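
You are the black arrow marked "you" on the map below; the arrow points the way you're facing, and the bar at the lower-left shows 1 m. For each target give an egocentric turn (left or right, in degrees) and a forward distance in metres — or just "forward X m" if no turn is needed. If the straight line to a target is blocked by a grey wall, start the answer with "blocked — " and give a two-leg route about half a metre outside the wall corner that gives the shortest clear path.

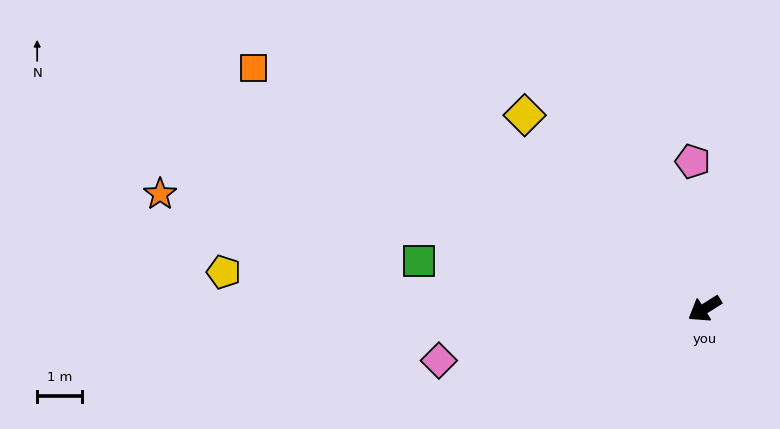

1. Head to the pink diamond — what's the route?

turn right 21°, forward 6.1 m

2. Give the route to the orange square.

turn right 60°, forward 11.5 m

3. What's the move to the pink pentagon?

turn right 118°, forward 3.3 m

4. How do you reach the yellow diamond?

turn right 79°, forward 5.9 m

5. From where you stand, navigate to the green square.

turn right 42°, forward 6.5 m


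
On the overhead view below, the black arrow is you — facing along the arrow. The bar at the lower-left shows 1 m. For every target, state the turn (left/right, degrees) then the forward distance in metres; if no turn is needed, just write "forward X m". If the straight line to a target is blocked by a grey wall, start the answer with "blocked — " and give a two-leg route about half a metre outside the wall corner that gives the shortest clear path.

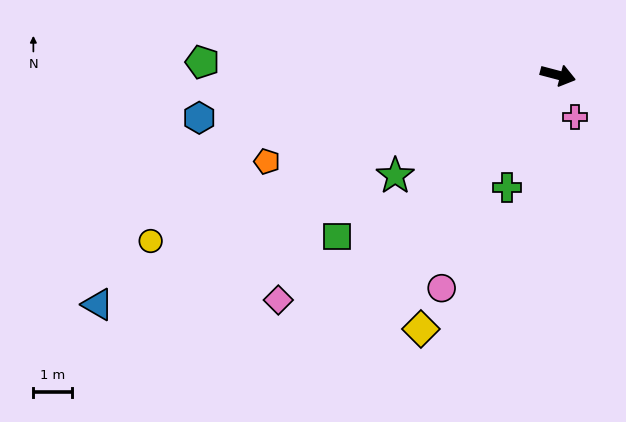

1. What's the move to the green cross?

turn right 100°, forward 3.2 m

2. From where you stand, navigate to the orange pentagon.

turn right 149°, forward 7.9 m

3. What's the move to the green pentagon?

turn right 167°, forward 9.3 m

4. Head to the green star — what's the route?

turn right 133°, forward 5.0 m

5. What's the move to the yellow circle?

turn right 143°, forward 11.5 m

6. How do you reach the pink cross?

turn right 53°, forward 1.2 m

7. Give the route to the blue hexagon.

turn right 158°, forward 9.4 m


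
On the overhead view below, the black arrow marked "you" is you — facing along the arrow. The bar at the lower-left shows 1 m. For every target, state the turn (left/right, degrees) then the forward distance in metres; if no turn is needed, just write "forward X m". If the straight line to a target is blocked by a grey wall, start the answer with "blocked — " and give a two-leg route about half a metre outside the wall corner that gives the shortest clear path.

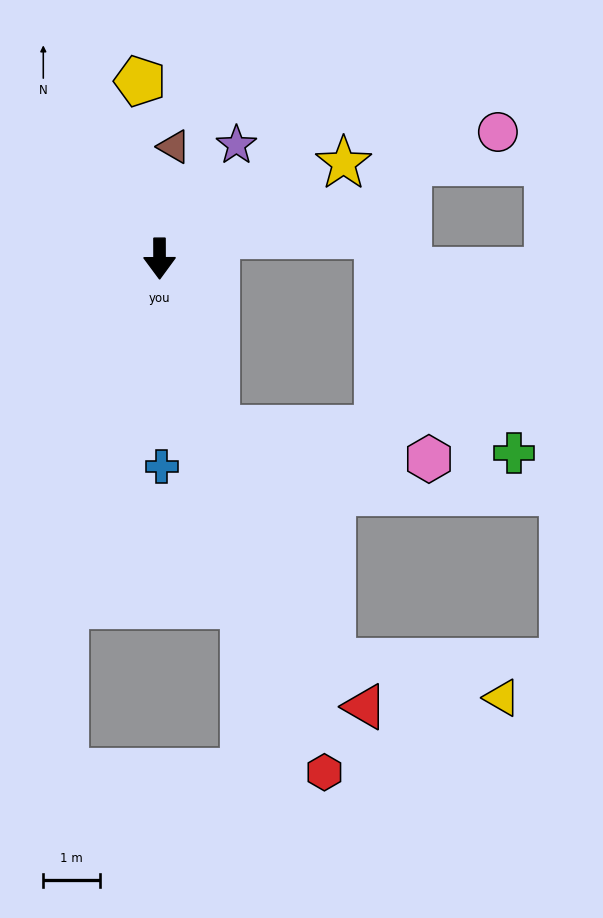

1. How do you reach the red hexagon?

turn left 18°, forward 9.6 m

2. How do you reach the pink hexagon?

blocked — turn left 18°, forward 3.2 m, then turn left 64°, forward 3.8 m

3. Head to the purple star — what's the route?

turn left 146°, forward 2.4 m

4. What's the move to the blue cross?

forward 3.7 m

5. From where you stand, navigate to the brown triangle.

turn left 173°, forward 2.0 m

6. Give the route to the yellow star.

turn left 117°, forward 3.7 m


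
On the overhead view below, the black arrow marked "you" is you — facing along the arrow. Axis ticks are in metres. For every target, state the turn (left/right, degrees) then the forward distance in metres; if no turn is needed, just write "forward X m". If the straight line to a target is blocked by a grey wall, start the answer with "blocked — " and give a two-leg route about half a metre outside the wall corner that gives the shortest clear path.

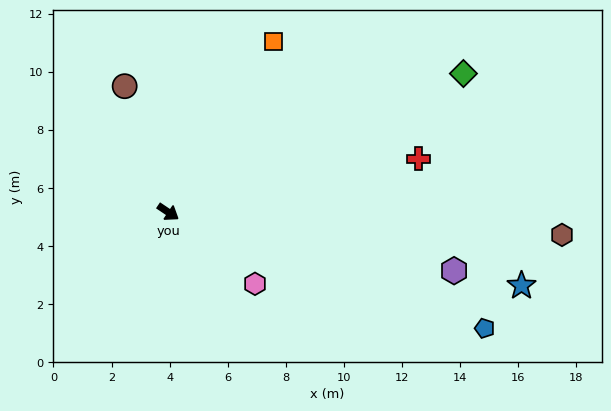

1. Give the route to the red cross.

turn left 46°, forward 8.8 m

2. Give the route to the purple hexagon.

turn left 22°, forward 10.0 m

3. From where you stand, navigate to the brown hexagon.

turn left 31°, forward 13.6 m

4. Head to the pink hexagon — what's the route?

turn right 6°, forward 3.9 m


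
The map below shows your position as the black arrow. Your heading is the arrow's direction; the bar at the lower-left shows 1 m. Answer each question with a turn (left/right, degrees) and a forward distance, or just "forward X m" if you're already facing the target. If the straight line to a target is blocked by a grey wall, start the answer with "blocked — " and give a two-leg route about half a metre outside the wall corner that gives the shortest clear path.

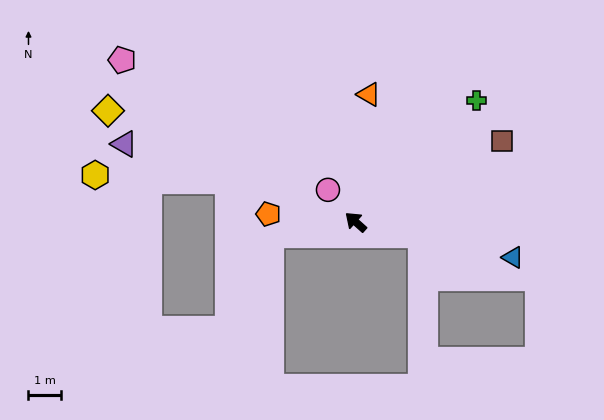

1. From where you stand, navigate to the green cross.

turn right 93°, forward 5.3 m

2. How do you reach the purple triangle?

turn left 23°, forward 7.5 m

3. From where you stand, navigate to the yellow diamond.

turn left 18°, forward 8.4 m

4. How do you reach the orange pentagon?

turn left 37°, forward 2.7 m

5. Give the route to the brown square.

turn right 109°, forward 5.2 m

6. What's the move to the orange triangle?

turn right 54°, forward 4.0 m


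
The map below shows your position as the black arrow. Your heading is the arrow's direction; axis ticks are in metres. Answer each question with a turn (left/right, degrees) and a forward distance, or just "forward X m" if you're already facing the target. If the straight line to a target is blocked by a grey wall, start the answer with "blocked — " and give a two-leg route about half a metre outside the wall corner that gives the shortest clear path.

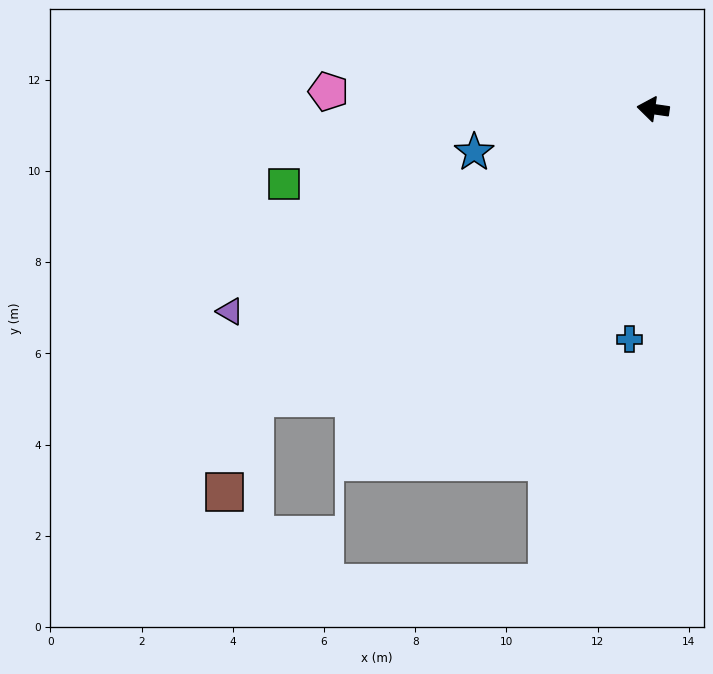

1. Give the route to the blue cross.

turn left 92°, forward 5.1 m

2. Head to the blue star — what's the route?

turn left 22°, forward 4.0 m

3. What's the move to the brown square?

blocked — turn left 44°, forward 10.8 m, then turn left 37°, forward 2.2 m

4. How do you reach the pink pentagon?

turn left 5°, forward 7.1 m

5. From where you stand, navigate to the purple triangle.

turn left 34°, forward 10.3 m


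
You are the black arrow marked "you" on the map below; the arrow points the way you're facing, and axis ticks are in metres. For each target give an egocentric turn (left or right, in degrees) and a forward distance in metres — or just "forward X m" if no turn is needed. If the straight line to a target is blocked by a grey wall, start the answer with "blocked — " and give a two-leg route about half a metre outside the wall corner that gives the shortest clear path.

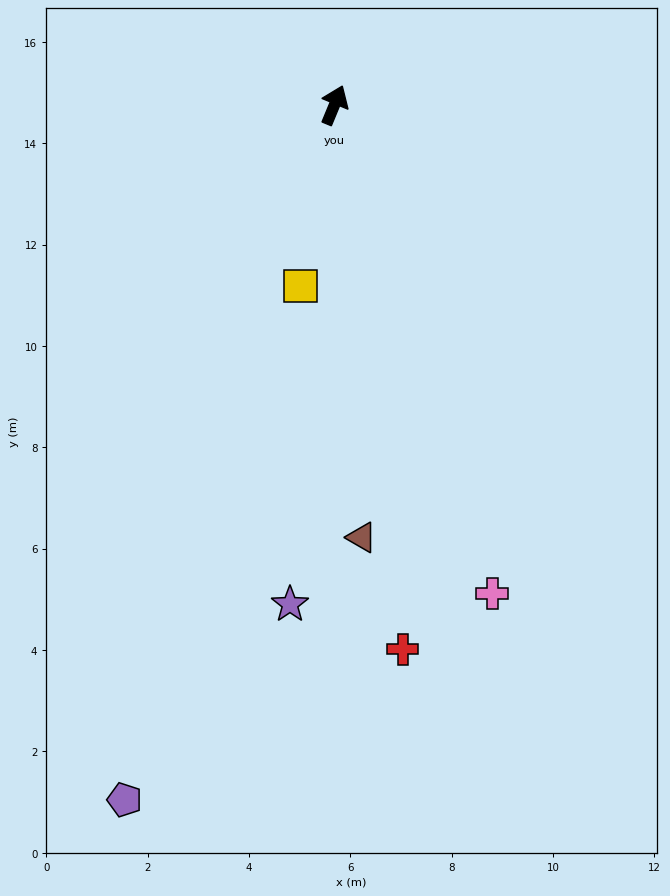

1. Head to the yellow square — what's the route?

turn right 168°, forward 3.6 m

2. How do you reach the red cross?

turn right 150°, forward 10.8 m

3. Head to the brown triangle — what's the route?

turn right 154°, forward 8.5 m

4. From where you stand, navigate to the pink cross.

turn right 140°, forward 10.1 m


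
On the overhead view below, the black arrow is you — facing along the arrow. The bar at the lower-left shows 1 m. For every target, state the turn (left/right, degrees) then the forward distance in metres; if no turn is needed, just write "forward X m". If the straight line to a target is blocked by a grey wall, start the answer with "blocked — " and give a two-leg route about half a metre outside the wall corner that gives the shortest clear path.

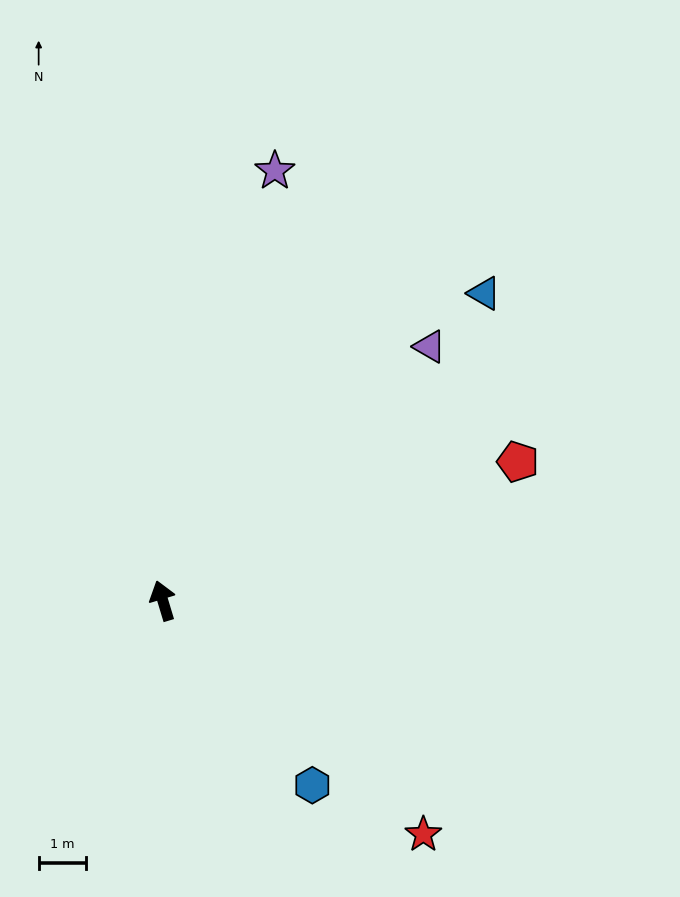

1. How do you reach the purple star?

turn right 31°, forward 9.4 m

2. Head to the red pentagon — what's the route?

turn right 85°, forward 8.0 m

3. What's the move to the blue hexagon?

turn right 158°, forward 5.0 m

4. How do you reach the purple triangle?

turn right 63°, forward 7.8 m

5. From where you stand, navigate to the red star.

turn right 149°, forward 7.4 m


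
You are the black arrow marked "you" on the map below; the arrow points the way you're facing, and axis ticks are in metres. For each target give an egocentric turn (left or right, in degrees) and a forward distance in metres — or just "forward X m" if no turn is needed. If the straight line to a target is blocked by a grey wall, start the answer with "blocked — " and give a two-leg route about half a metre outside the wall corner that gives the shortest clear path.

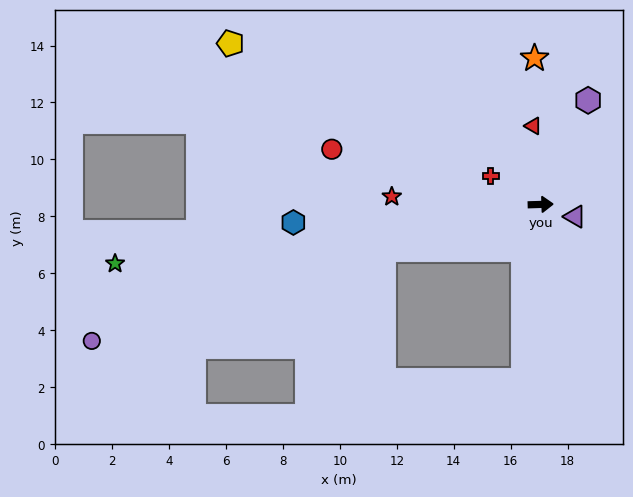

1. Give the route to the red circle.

turn left 163°, forward 7.6 m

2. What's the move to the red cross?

turn left 148°, forward 2.0 m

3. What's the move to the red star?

turn left 175°, forward 5.2 m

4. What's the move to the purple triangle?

turn right 21°, forward 1.3 m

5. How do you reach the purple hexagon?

turn left 64°, forward 4.0 m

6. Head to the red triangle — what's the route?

turn left 94°, forward 2.8 m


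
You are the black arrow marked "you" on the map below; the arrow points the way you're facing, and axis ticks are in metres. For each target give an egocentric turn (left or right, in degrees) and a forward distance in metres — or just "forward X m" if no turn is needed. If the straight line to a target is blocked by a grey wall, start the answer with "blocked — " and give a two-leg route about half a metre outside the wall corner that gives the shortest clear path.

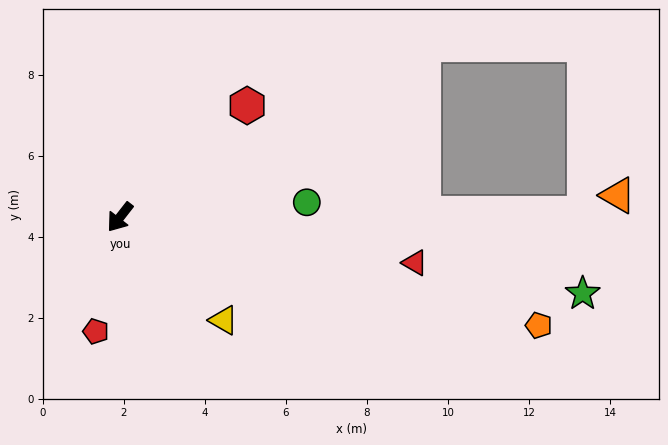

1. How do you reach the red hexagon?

turn left 169°, forward 4.2 m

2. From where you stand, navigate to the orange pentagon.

turn left 113°, forward 10.7 m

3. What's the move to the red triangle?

turn left 119°, forward 7.4 m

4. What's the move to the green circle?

turn left 133°, forward 4.6 m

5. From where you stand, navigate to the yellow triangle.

turn left 83°, forward 3.6 m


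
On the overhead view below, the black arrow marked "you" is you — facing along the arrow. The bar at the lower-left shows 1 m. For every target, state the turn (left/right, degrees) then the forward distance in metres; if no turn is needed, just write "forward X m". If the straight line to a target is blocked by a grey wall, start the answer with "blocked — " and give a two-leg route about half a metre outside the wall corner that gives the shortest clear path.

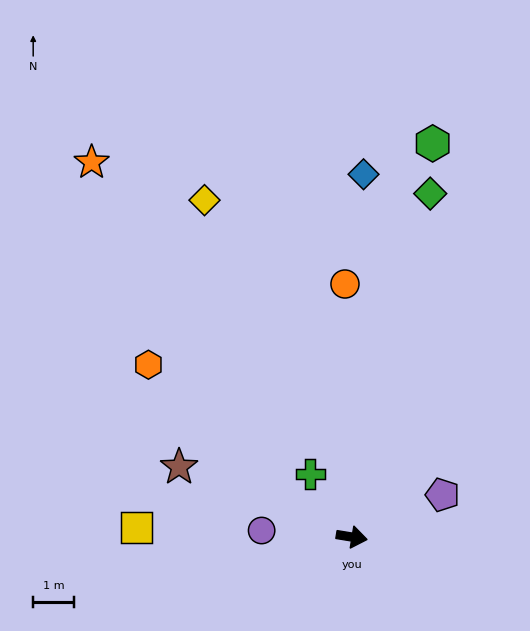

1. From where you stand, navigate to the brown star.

turn left 167°, forward 4.6 m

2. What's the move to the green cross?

turn left 132°, forward 1.9 m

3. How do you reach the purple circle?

turn right 175°, forward 2.2 m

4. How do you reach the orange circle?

turn left 101°, forward 6.3 m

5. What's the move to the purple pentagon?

turn left 34°, forward 2.5 m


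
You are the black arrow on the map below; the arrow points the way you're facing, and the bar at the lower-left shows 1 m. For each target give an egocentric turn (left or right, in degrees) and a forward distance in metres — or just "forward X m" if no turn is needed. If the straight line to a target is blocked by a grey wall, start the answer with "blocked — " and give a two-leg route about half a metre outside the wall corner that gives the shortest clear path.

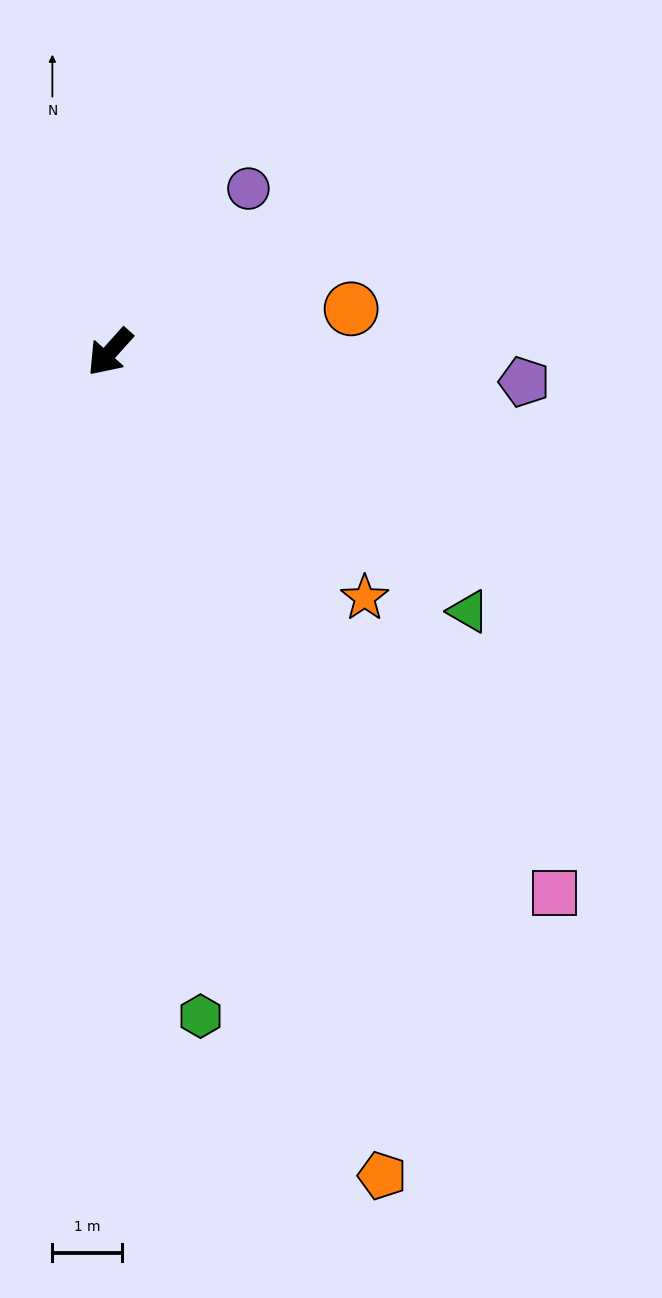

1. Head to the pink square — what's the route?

turn left 81°, forward 10.1 m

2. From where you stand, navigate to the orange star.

turn left 88°, forward 5.1 m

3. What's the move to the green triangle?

turn left 96°, forward 6.4 m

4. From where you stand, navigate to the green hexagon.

turn left 50°, forward 9.7 m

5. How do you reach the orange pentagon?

turn left 60°, forward 12.5 m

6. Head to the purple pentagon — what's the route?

turn left 128°, forward 6.0 m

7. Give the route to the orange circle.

turn left 142°, forward 3.5 m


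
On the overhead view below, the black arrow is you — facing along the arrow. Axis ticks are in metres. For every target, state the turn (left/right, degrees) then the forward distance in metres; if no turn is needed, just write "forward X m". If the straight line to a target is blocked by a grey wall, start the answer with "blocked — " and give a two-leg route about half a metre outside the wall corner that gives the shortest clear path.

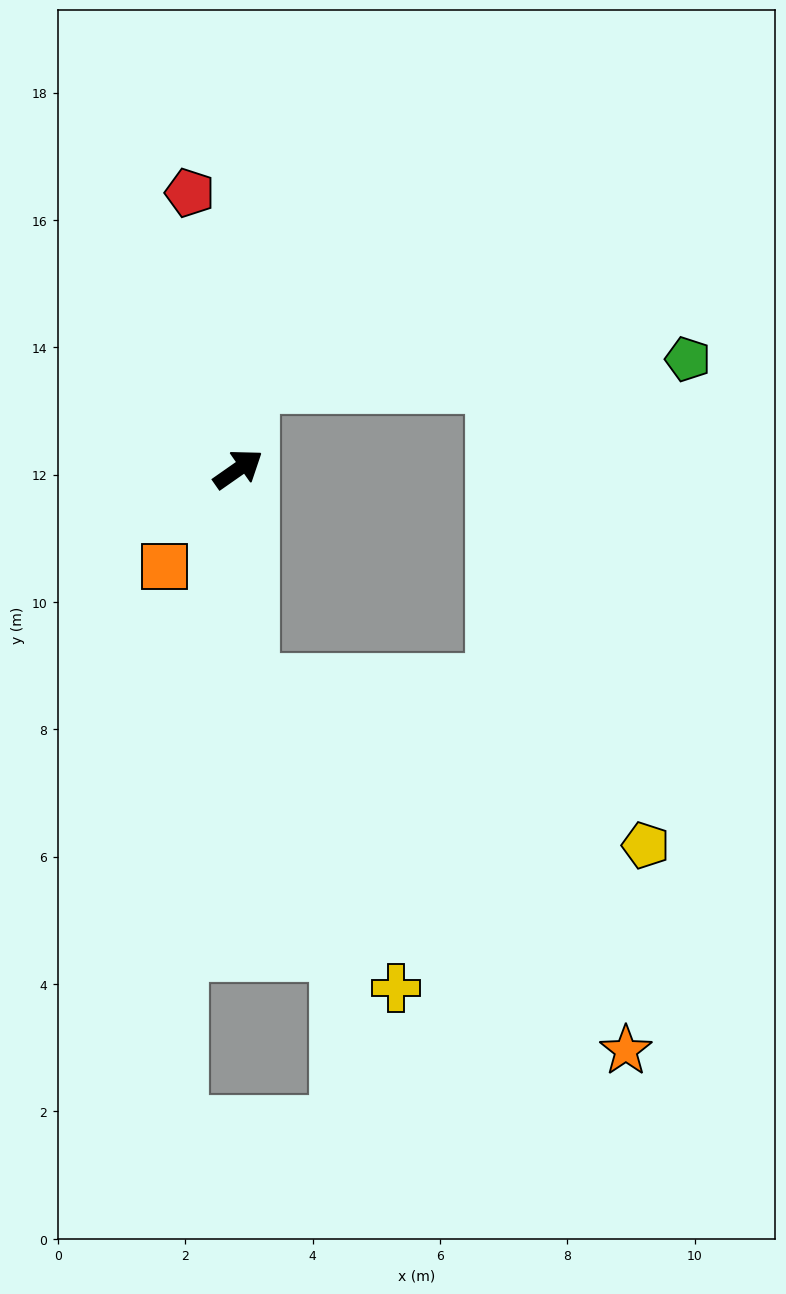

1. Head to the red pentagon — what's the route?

turn left 65°, forward 4.4 m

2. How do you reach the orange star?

blocked — turn right 121°, forward 3.3 m, then turn left 41°, forward 8.3 m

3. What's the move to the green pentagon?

blocked — turn left 46°, forward 1.3 m, then turn right 77°, forward 6.9 m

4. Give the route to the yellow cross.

blocked — turn right 121°, forward 3.3 m, then turn left 21°, forward 5.3 m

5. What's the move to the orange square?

turn right 162°, forward 1.9 m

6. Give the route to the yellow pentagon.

blocked — turn right 121°, forward 3.3 m, then turn left 63°, forward 6.7 m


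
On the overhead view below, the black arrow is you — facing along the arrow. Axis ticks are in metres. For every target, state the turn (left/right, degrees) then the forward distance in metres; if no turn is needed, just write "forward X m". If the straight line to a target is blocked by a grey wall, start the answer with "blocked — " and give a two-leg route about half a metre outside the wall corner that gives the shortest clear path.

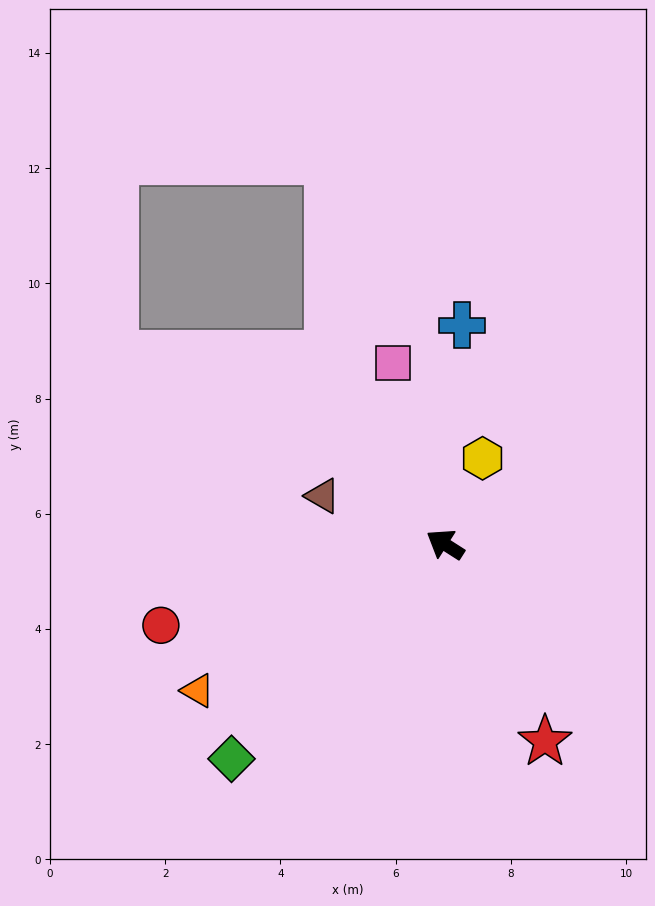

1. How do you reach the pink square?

turn right 41°, forward 3.3 m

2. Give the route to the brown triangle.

turn left 11°, forward 2.3 m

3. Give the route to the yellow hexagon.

turn right 81°, forward 1.6 m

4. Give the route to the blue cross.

turn right 62°, forward 3.8 m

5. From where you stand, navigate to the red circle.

turn left 48°, forward 5.1 m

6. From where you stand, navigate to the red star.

turn left 149°, forward 3.8 m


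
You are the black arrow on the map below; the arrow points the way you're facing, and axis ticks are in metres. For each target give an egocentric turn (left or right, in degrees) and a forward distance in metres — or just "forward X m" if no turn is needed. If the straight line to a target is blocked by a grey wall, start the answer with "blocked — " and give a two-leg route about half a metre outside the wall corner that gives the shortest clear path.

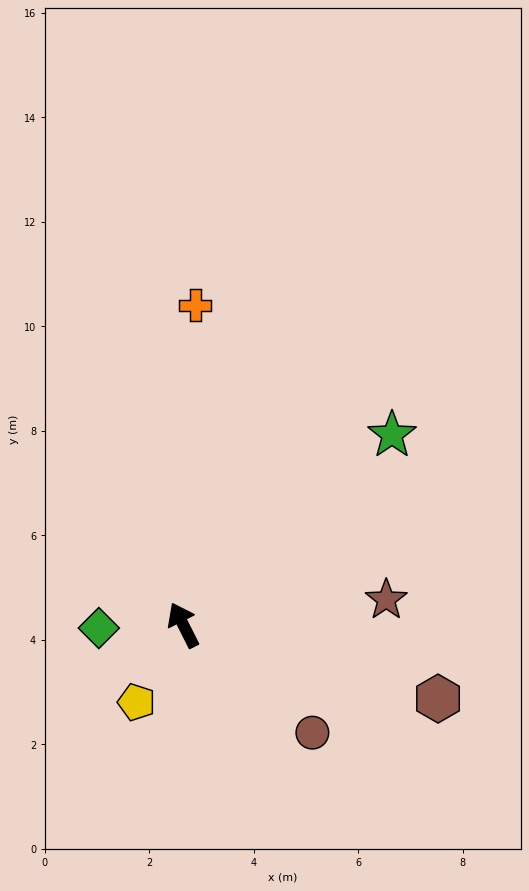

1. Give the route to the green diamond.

turn left 65°, forward 1.6 m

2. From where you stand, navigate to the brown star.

turn right 110°, forward 3.9 m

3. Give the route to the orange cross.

turn right 29°, forward 6.1 m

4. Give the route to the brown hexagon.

turn right 133°, forward 5.1 m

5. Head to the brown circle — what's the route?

turn right 157°, forward 3.2 m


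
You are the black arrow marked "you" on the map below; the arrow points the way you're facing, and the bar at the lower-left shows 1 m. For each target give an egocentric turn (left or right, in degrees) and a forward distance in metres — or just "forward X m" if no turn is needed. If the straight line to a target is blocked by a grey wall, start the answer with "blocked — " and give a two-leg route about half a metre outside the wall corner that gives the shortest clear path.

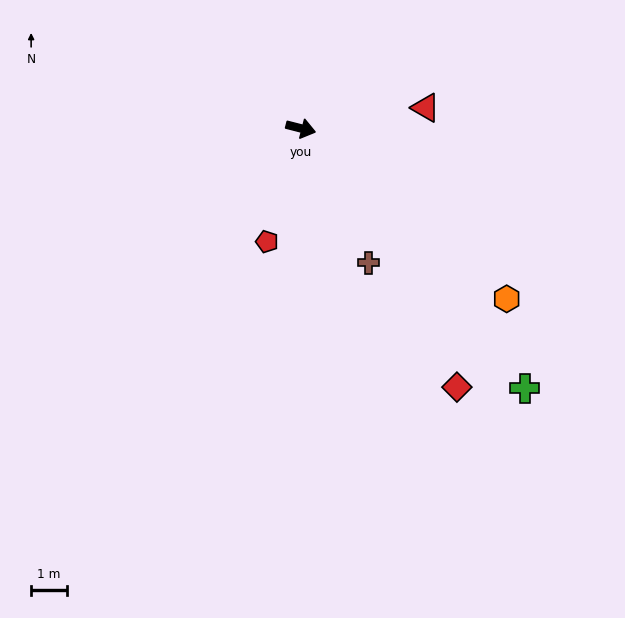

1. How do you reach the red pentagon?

turn right 92°, forward 3.3 m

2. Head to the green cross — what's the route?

turn right 35°, forward 9.6 m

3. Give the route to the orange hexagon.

turn right 25°, forward 7.5 m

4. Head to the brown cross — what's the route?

turn right 49°, forward 4.2 m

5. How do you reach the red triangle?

turn left 24°, forward 3.5 m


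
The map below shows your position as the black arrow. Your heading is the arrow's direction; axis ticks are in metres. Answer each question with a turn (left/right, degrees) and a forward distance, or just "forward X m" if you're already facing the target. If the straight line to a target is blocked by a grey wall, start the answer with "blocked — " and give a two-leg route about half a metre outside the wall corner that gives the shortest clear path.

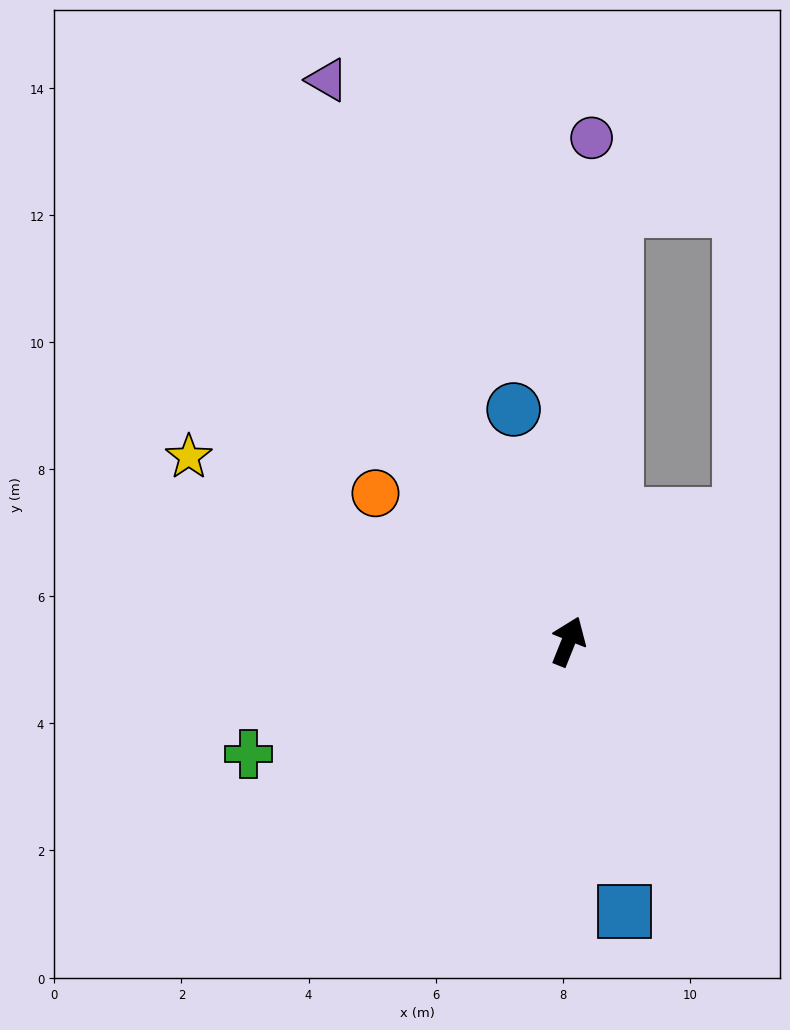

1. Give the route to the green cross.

turn left 131°, forward 5.3 m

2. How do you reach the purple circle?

turn left 19°, forward 7.9 m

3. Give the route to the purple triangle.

turn left 45°, forward 9.6 m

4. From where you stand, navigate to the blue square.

turn right 146°, forward 4.3 m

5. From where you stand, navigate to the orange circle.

turn left 74°, forward 3.8 m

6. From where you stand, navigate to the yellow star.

turn left 86°, forward 6.6 m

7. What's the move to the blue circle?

turn left 35°, forward 3.7 m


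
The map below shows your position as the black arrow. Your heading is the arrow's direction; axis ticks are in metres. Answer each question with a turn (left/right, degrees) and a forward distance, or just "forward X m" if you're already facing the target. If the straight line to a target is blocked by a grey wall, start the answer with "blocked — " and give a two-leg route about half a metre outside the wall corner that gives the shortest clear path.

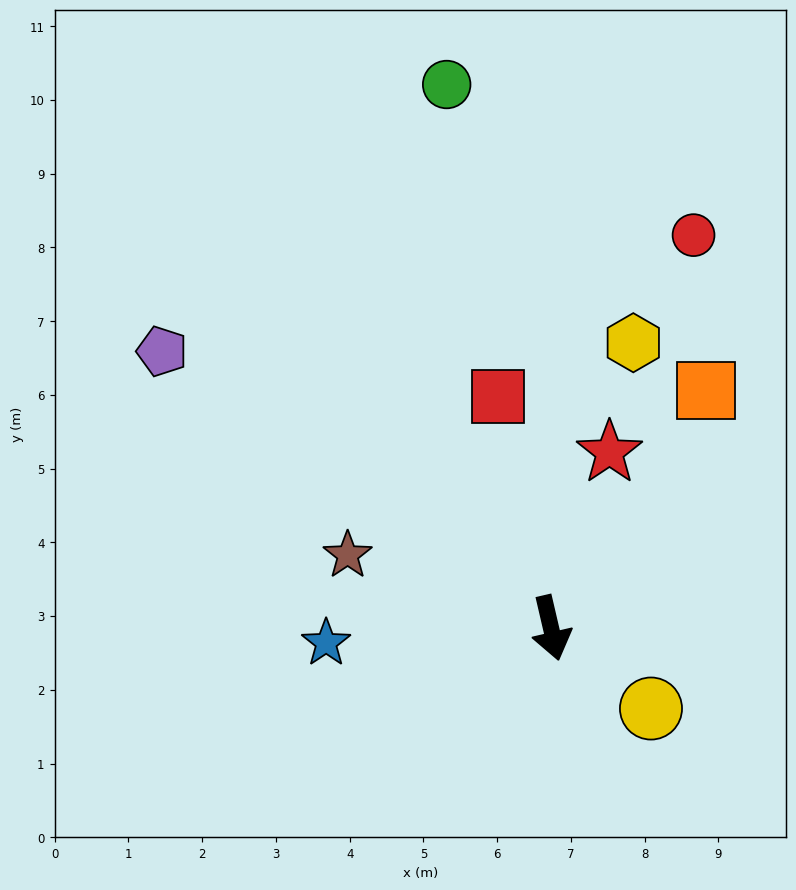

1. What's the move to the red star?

turn left 149°, forward 2.5 m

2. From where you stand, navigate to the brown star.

turn right 123°, forward 2.9 m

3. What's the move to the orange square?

turn left 134°, forward 3.8 m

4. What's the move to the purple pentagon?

turn right 139°, forward 6.5 m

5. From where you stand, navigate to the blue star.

turn right 99°, forward 3.1 m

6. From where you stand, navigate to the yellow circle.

turn left 38°, forward 1.7 m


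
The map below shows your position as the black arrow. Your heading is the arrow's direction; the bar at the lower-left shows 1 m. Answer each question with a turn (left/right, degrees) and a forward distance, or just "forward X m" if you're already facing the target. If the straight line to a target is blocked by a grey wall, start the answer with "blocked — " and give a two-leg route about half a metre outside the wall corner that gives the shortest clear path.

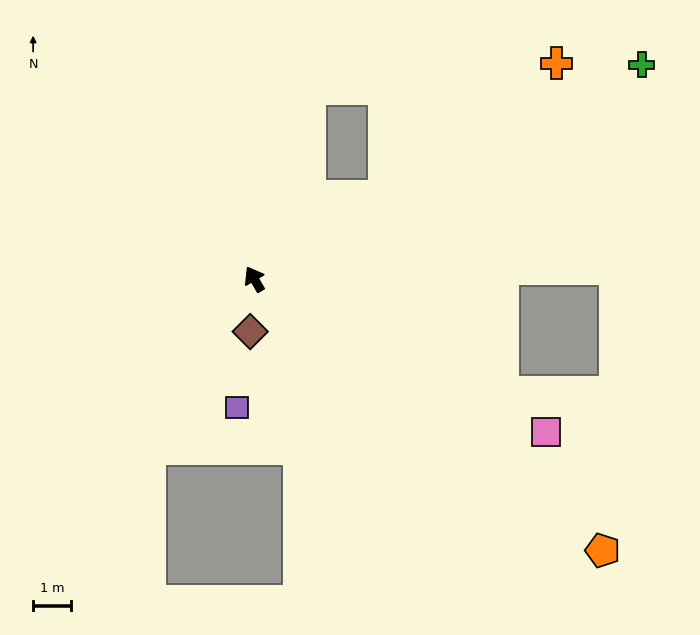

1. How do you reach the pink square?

turn right 148°, forward 8.6 m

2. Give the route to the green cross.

turn right 91°, forward 11.6 m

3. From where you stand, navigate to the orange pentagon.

turn right 158°, forward 11.5 m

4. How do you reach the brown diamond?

turn left 145°, forward 1.4 m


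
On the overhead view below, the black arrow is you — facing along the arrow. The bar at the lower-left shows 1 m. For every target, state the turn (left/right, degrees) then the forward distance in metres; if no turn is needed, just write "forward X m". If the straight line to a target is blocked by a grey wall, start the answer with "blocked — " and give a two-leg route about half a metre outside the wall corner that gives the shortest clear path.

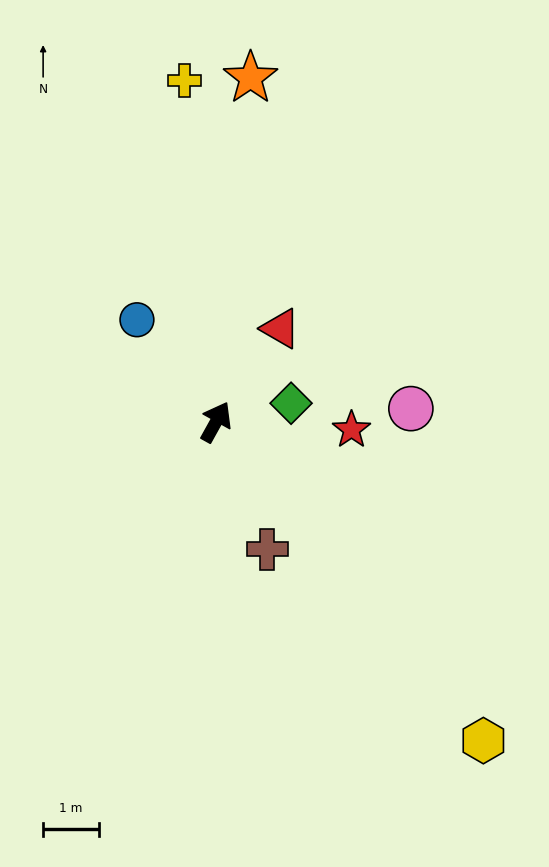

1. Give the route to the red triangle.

turn right 6°, forward 2.0 m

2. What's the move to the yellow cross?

turn left 34°, forward 6.2 m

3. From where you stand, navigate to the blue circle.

turn left 67°, forward 2.3 m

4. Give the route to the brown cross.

turn right 129°, forward 2.5 m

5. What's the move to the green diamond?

turn right 47°, forward 1.4 m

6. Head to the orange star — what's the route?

turn left 23°, forward 6.2 m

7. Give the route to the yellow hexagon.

turn right 111°, forward 7.5 m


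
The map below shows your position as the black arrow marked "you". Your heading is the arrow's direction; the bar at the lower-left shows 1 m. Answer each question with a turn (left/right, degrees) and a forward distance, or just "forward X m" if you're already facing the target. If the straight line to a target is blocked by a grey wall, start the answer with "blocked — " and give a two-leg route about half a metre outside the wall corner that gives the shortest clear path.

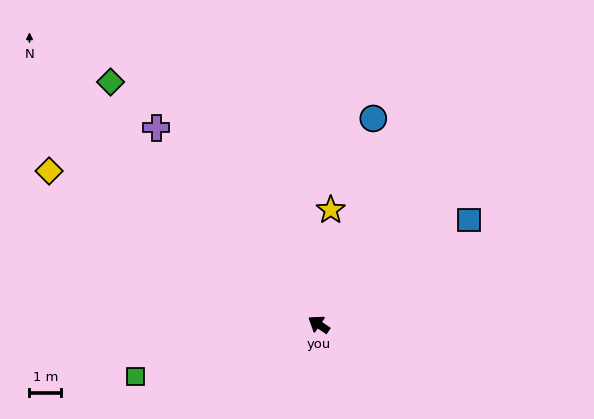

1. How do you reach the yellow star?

turn right 62°, forward 3.6 m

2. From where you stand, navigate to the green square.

turn left 50°, forward 6.0 m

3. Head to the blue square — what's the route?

turn right 111°, forward 5.8 m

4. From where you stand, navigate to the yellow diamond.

turn left 5°, forward 9.8 m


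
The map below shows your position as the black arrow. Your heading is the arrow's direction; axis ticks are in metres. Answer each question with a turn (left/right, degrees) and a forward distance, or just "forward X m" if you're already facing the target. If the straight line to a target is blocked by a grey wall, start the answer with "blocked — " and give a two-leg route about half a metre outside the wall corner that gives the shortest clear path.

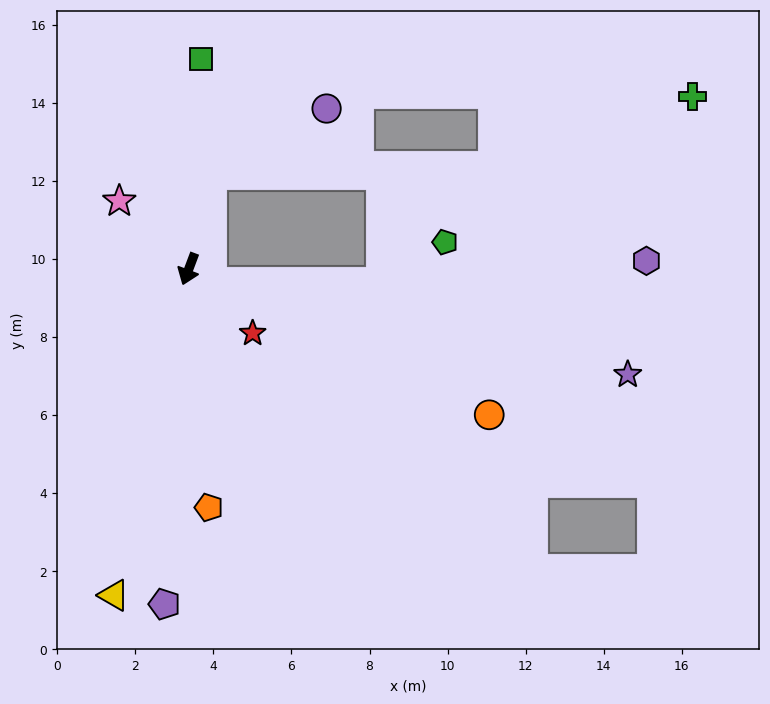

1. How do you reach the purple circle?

blocked — turn right 172°, forward 2.5 m, then turn right 48°, forward 3.4 m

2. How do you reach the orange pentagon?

turn left 25°, forward 6.1 m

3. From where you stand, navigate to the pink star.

turn right 114°, forward 2.5 m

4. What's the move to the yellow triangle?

turn left 8°, forward 8.6 m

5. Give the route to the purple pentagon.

turn left 17°, forward 8.6 m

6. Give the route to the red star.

turn left 66°, forward 2.3 m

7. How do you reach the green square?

turn right 163°, forward 5.4 m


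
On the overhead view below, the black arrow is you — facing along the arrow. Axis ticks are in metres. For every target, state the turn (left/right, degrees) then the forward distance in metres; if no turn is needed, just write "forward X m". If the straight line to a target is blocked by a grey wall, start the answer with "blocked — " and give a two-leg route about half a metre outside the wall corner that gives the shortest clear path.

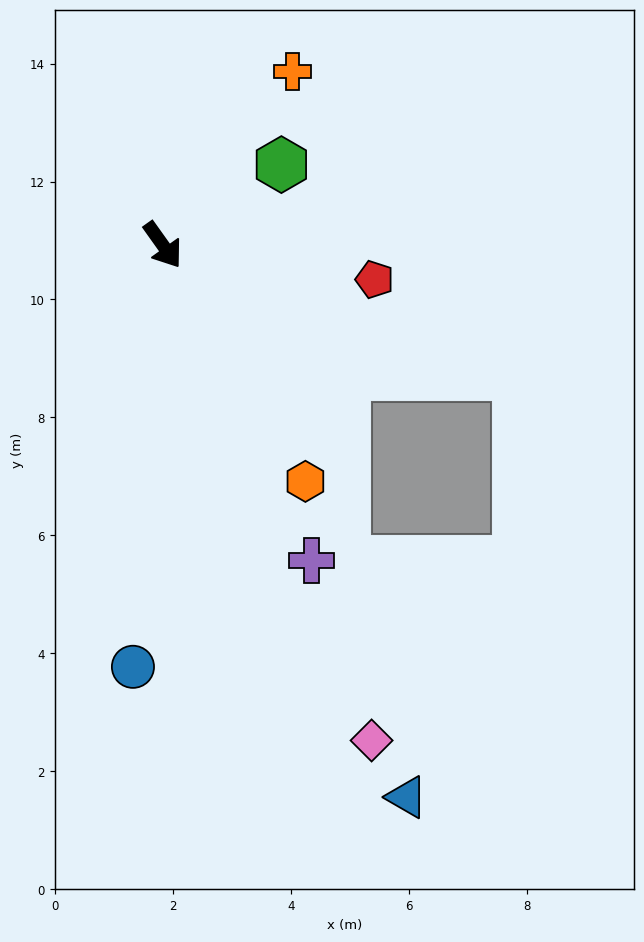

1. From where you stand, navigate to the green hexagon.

turn left 89°, forward 2.4 m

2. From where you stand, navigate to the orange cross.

turn left 108°, forward 3.7 m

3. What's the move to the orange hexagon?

turn right 4°, forward 4.7 m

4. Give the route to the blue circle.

turn right 40°, forward 7.2 m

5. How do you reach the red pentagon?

turn left 45°, forward 3.6 m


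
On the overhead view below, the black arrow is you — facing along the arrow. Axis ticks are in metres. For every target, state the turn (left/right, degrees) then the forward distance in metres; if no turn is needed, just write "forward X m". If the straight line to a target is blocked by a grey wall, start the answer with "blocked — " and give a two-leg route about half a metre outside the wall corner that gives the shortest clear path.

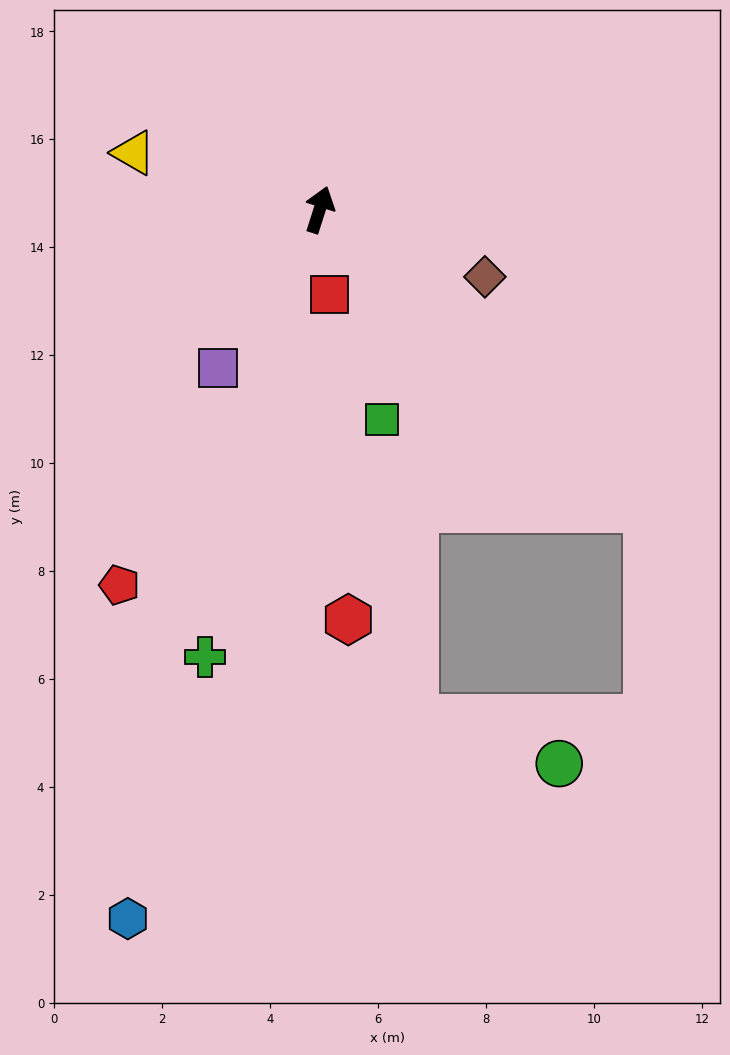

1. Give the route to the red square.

turn right 156°, forward 1.6 m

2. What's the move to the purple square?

turn left 165°, forward 3.5 m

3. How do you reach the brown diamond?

turn right 94°, forward 3.3 m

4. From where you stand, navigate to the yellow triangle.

turn left 91°, forward 3.6 m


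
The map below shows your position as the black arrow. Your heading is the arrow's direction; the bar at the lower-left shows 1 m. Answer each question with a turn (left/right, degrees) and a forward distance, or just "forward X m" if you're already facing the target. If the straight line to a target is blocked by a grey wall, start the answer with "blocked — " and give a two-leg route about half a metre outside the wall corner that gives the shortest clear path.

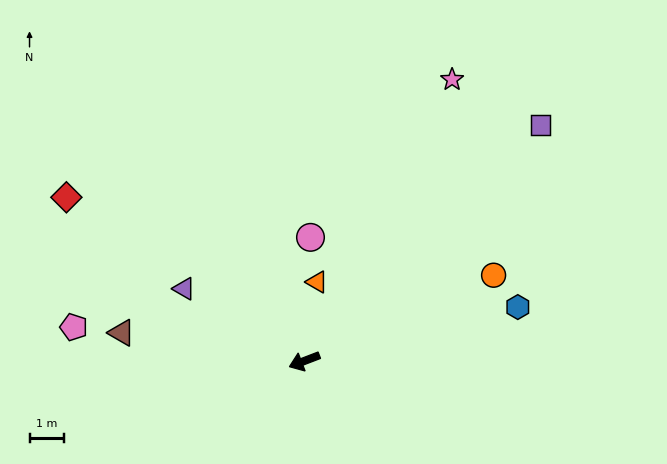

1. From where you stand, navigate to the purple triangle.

turn right 52°, forward 4.1 m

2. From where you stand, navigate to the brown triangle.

turn right 30°, forward 5.4 m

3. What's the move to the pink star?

turn right 139°, forward 9.2 m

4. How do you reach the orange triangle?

turn right 120°, forward 2.3 m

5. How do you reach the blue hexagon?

turn left 173°, forward 6.4 m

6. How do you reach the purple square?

turn right 156°, forward 9.7 m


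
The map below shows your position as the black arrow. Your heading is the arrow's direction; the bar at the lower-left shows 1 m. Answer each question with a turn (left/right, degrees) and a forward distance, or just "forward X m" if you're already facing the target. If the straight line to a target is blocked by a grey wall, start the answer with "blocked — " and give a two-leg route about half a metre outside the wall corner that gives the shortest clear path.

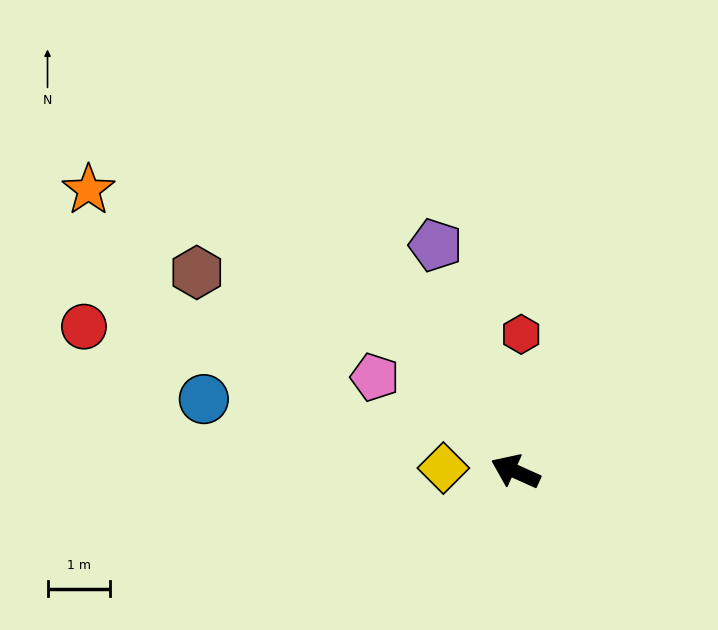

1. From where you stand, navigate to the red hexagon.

turn right 68°, forward 2.2 m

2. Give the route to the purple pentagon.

turn right 46°, forward 3.8 m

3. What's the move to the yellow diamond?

turn left 22°, forward 1.2 m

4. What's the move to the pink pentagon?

turn right 10°, forward 2.7 m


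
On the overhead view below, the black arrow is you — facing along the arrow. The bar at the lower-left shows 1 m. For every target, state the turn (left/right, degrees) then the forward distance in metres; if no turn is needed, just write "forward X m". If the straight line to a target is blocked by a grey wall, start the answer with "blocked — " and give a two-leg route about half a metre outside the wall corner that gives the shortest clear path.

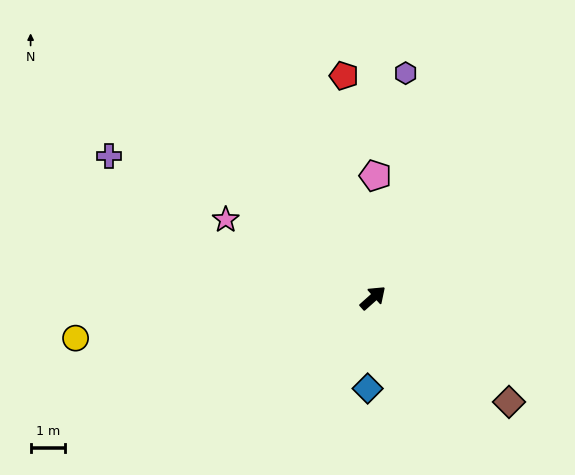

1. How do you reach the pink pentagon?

turn left 47°, forward 3.6 m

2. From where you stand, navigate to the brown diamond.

turn right 79°, forward 5.0 m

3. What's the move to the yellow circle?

turn left 146°, forward 8.8 m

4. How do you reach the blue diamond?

turn right 135°, forward 2.7 m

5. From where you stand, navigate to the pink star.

turn left 110°, forward 4.9 m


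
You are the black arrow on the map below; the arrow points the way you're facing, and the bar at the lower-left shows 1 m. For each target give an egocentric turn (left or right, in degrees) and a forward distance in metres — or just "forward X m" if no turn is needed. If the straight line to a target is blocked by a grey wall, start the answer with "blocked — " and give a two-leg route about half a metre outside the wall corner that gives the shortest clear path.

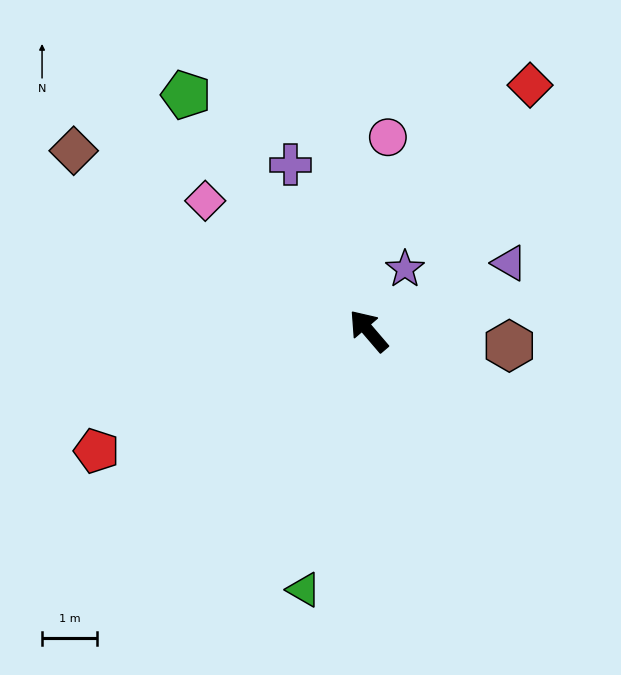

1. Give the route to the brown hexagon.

turn right 137°, forward 2.6 m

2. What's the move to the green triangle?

turn left 125°, forward 4.8 m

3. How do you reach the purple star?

turn right 71°, forward 1.3 m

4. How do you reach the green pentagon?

turn right 3°, forward 5.4 m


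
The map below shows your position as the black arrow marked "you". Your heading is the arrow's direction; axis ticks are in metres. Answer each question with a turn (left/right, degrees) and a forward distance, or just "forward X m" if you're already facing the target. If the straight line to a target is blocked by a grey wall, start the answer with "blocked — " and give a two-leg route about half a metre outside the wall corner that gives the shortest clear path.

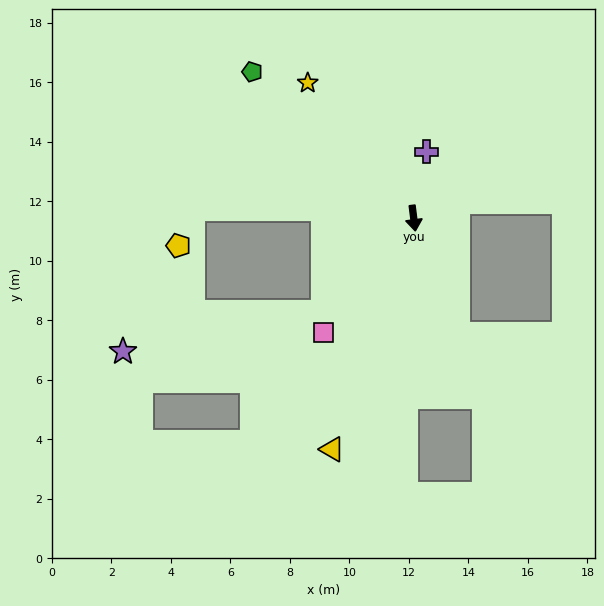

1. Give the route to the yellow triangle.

turn right 27°, forward 8.2 m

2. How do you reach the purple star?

blocked — turn right 51°, forward 4.4 m, then turn right 35°, forward 6.9 m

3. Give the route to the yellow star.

turn right 149°, forward 5.8 m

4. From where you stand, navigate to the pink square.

turn right 46°, forward 4.9 m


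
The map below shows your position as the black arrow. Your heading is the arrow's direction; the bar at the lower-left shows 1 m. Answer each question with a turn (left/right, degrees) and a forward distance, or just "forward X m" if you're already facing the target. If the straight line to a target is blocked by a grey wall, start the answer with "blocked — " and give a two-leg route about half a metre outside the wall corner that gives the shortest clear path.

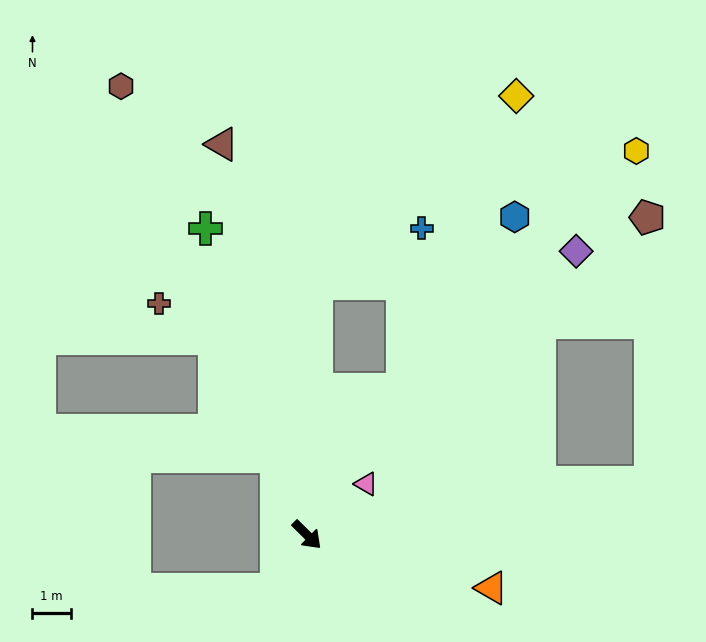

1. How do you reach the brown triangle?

turn left 147°, forward 10.4 m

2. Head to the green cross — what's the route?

turn left 153°, forward 8.4 m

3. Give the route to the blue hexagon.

turn left 102°, forward 9.8 m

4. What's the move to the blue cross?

blocked — turn left 101°, forward 4.5 m, then turn left 27°, forward 4.2 m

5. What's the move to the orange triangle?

turn left 29°, forward 5.0 m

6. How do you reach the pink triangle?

turn left 85°, forward 2.0 m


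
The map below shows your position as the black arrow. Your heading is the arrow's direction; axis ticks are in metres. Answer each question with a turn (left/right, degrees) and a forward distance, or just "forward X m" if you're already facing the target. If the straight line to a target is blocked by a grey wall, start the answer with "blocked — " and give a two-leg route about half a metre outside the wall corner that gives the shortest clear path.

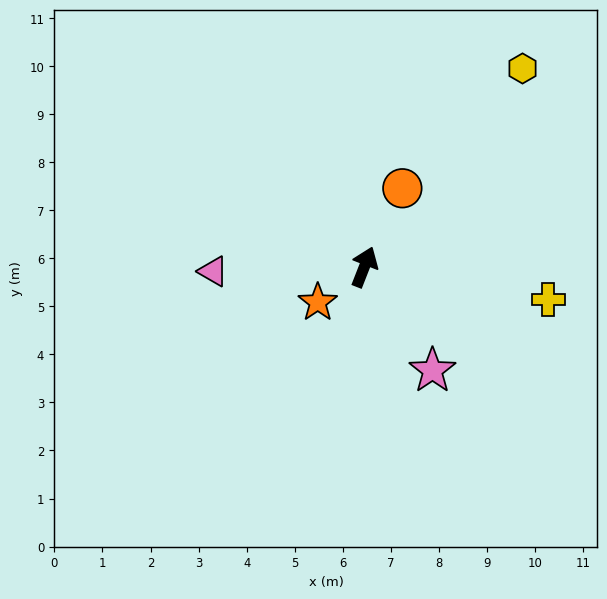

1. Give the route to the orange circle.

turn right 4°, forward 1.8 m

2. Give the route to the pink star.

turn right 125°, forward 2.6 m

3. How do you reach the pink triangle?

turn left 113°, forward 3.1 m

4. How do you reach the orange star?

turn left 149°, forward 1.2 m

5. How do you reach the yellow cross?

turn right 79°, forward 3.9 m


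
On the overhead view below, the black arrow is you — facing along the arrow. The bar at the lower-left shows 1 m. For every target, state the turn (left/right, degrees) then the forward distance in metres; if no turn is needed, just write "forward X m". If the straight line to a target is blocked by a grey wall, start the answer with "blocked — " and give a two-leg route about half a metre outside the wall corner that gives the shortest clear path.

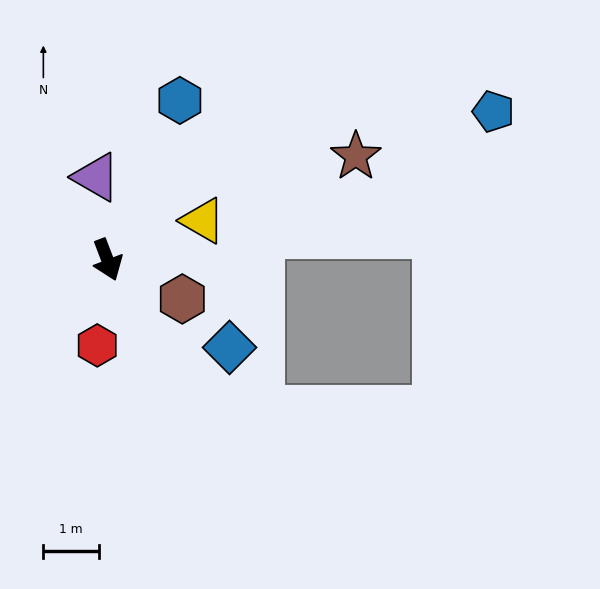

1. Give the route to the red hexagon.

turn right 28°, forward 1.5 m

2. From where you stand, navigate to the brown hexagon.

turn left 42°, forward 1.5 m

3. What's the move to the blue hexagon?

turn left 135°, forward 3.1 m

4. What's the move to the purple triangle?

turn left 167°, forward 1.5 m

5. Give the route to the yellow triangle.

turn left 92°, forward 1.8 m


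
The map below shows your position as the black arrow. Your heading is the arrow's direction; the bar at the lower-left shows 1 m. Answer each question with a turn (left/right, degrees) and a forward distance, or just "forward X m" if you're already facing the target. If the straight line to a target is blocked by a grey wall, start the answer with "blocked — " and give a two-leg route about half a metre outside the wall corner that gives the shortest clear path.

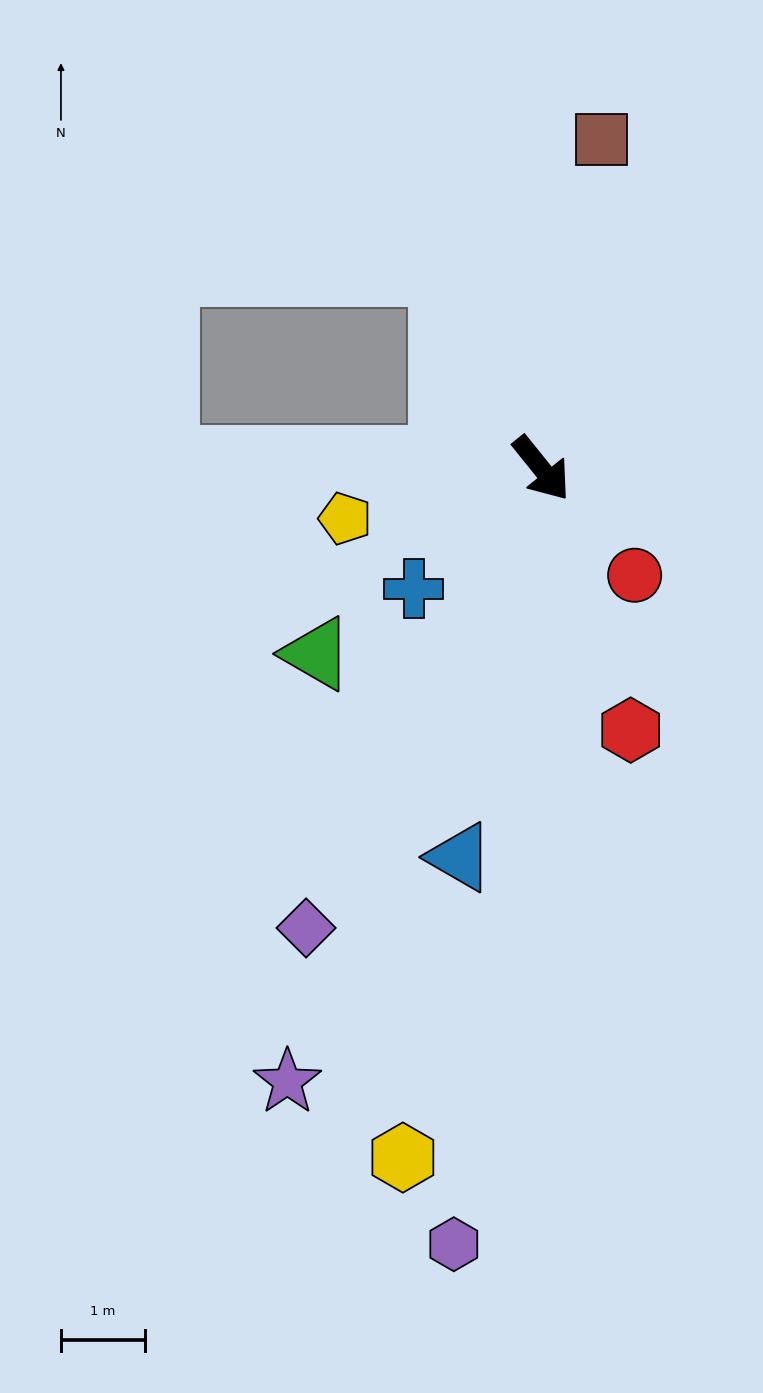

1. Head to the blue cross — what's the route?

turn right 85°, forward 2.1 m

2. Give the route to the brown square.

turn left 131°, forward 4.0 m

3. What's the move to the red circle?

turn left 2°, forward 1.7 m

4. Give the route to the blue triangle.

turn right 51°, forward 4.7 m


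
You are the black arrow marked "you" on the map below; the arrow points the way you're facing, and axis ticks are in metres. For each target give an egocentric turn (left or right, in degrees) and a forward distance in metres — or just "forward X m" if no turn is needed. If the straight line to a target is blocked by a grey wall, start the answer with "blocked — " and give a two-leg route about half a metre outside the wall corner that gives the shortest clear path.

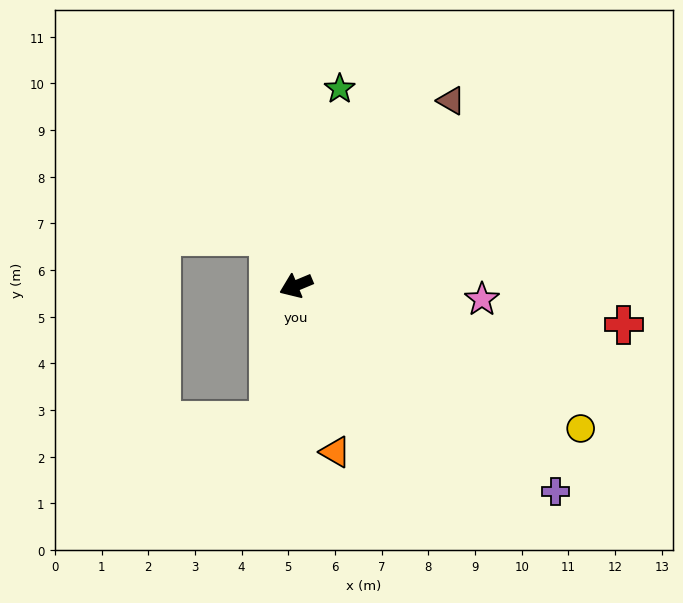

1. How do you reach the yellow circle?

turn left 131°, forward 6.8 m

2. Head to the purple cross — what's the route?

turn left 119°, forward 7.1 m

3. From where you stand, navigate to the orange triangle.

turn left 81°, forward 3.7 m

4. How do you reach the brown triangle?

turn right 153°, forward 5.2 m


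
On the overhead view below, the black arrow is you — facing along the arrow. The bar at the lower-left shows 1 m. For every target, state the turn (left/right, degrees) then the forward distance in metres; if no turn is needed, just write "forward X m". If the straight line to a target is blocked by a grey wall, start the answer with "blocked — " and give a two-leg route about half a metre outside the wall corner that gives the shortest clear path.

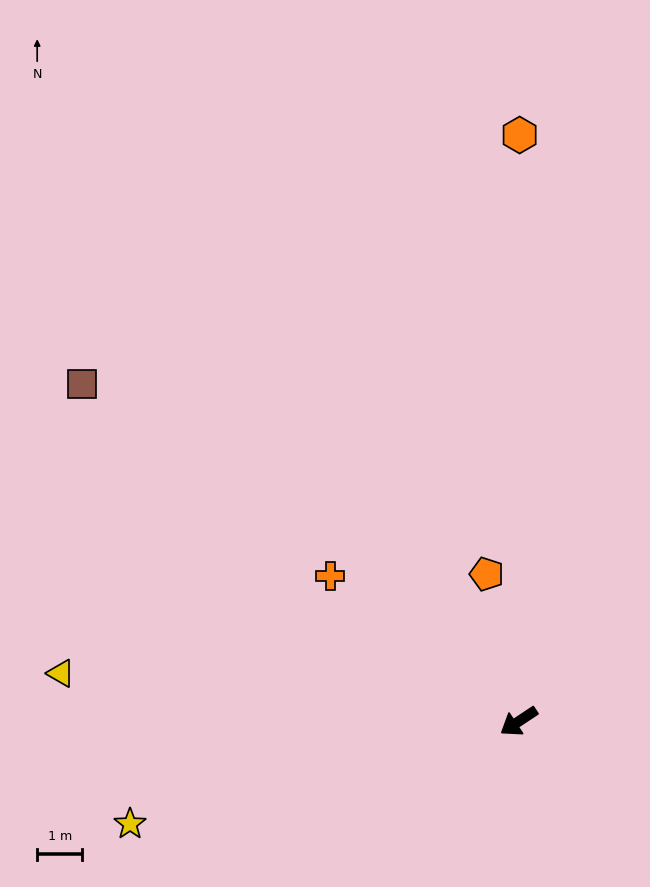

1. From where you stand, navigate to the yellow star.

turn right 19°, forward 8.9 m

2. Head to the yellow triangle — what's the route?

turn right 40°, forward 10.2 m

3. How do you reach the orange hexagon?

turn right 124°, forward 13.0 m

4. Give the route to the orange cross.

turn right 71°, forward 5.3 m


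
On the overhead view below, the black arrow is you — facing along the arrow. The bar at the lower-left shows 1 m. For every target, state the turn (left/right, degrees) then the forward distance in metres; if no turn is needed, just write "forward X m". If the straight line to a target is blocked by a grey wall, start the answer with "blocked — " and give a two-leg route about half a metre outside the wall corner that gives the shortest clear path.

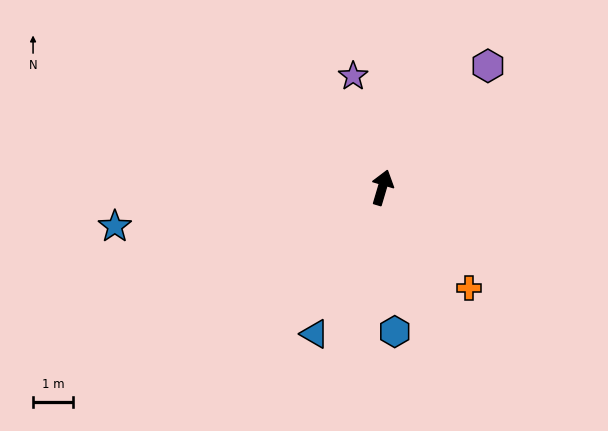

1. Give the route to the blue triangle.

turn left 172°, forward 4.1 m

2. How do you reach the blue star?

turn left 115°, forward 6.8 m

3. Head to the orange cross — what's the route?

turn right 123°, forward 3.4 m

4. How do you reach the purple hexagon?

turn right 24°, forward 4.1 m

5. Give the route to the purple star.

turn left 31°, forward 2.9 m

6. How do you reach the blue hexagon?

turn right 159°, forward 3.7 m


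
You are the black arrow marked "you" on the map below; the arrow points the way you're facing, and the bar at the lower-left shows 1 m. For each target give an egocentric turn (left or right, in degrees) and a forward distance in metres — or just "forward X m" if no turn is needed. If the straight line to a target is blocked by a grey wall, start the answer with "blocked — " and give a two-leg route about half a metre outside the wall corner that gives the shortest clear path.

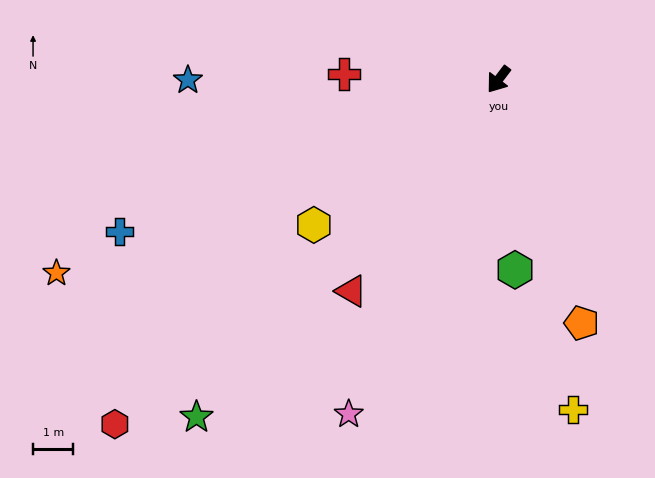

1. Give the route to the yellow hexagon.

turn right 15°, forward 5.8 m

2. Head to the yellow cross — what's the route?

turn left 50°, forward 8.4 m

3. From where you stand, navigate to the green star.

turn right 5°, forward 11.2 m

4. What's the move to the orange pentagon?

turn left 56°, forward 6.4 m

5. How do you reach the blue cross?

turn right 31°, forward 10.1 m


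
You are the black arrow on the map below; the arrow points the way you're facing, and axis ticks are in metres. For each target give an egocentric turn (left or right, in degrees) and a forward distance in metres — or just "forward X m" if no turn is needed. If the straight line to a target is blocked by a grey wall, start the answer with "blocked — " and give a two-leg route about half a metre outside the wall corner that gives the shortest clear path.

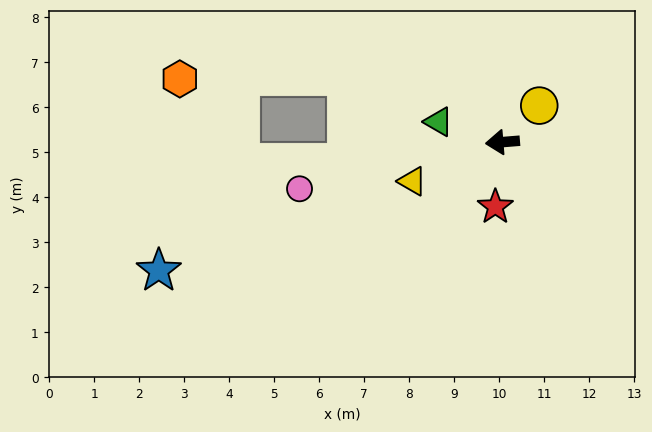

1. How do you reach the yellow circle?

turn right 140°, forward 1.2 m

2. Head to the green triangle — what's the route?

turn right 22°, forward 1.5 m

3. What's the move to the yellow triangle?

turn left 19°, forward 2.2 m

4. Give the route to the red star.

turn left 79°, forward 1.4 m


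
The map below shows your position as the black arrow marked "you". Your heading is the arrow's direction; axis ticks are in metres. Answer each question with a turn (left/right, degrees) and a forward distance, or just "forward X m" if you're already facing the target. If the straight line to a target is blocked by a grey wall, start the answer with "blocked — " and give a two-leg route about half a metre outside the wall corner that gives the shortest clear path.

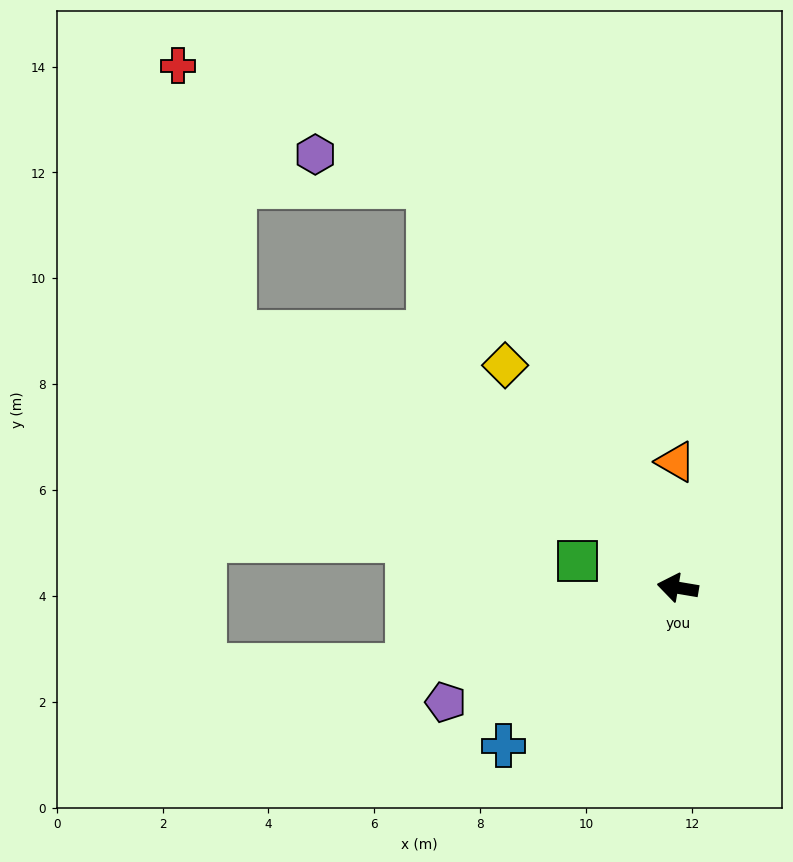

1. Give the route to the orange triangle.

turn right 80°, forward 2.4 m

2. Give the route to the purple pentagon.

turn left 36°, forward 4.9 m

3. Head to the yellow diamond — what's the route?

turn right 43°, forward 5.3 m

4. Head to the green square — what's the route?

turn right 5°, forward 2.0 m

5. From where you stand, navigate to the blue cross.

turn left 52°, forward 4.4 m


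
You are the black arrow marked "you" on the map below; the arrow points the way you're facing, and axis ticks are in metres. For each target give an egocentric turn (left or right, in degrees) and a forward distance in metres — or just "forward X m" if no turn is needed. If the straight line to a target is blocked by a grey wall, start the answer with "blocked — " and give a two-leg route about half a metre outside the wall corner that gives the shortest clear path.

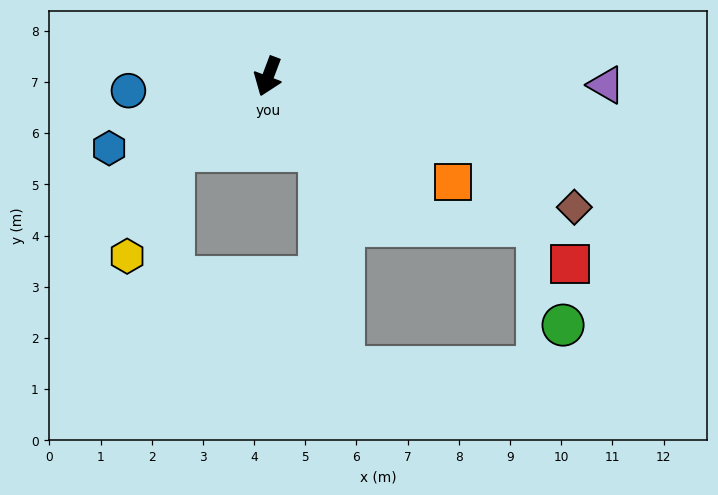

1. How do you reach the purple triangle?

turn left 109°, forward 6.6 m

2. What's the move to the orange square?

turn left 81°, forward 4.2 m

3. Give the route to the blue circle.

turn right 64°, forward 2.7 m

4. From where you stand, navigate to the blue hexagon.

turn right 45°, forward 3.4 m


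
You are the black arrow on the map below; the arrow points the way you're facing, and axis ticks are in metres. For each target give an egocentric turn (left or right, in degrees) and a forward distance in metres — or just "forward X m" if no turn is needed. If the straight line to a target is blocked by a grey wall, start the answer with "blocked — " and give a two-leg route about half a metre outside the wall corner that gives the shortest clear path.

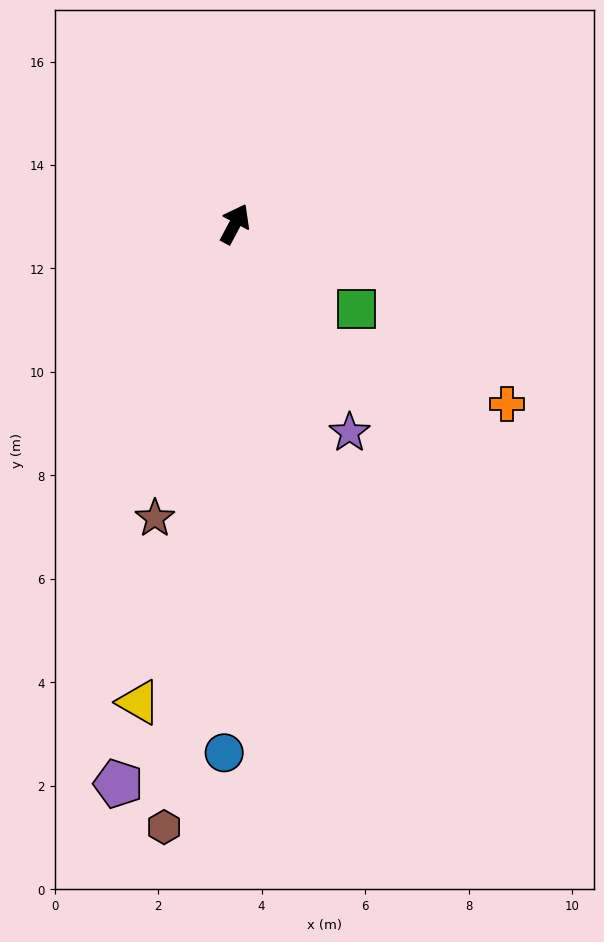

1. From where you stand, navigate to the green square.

turn right 97°, forward 2.9 m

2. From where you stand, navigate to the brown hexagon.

turn right 159°, forward 11.7 m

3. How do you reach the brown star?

turn right 167°, forward 5.9 m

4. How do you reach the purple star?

turn right 123°, forward 4.6 m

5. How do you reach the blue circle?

turn right 153°, forward 10.2 m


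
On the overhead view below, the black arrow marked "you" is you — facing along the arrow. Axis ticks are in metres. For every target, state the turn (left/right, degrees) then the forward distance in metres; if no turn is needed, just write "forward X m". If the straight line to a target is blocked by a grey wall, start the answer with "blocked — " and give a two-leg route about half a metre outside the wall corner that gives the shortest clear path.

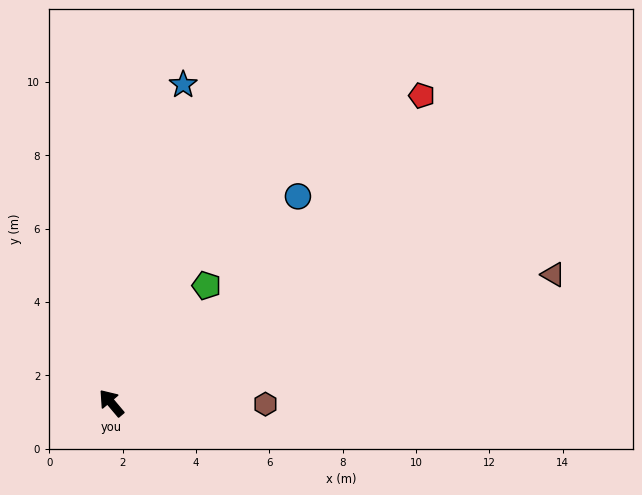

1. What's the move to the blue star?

turn right 53°, forward 8.9 m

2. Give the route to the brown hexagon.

turn right 131°, forward 4.2 m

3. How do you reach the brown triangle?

turn right 114°, forward 12.5 m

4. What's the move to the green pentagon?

turn right 79°, forward 4.1 m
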